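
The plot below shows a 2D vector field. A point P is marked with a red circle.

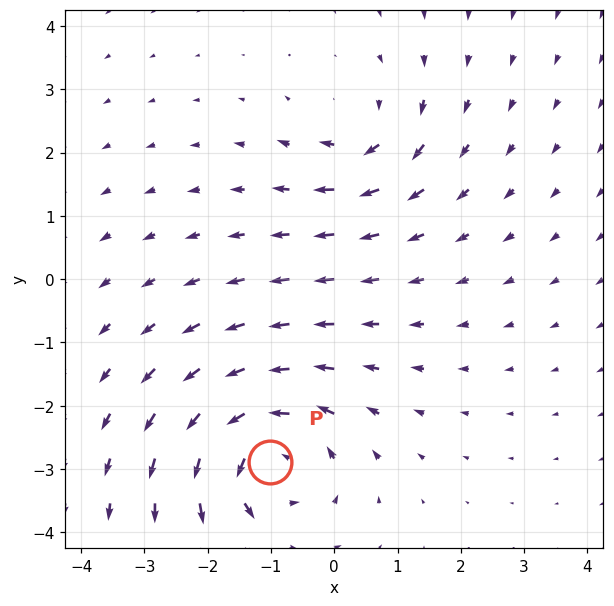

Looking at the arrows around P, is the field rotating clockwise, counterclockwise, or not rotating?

counterclockwise

Near P at (-1.0, -2.9) the arrows circulate counterclockwise. The curl (z-component) there is about +4; positive curl means counterclockwise rotation.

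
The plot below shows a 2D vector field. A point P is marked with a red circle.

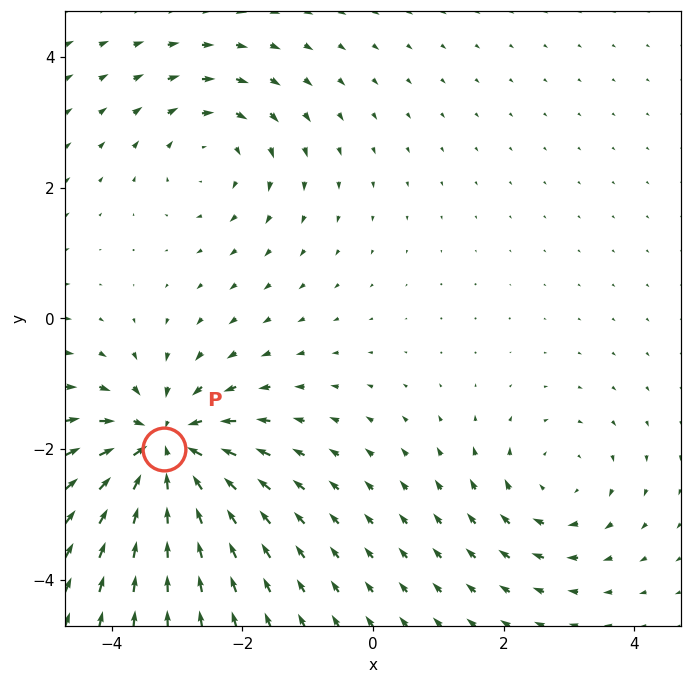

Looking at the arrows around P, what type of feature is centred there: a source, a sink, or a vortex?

sink

At P (-3.2, -2.0) the arrows converge inward. Divergence about -6, curl ≈0 — negative divergence with near-zero curl is a sink.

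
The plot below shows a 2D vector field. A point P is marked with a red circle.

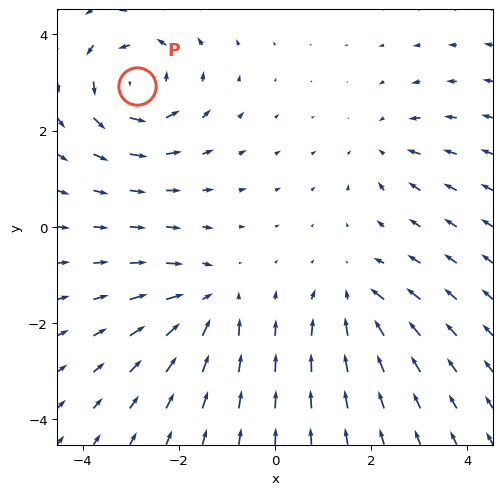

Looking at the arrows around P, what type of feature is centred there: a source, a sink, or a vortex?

At P (-2.9, 2.9) the arrows circulate counterclockwise. Divergence ≈0, curl about +5 — near-zero divergence with nonzero curl is a vortex.

vortex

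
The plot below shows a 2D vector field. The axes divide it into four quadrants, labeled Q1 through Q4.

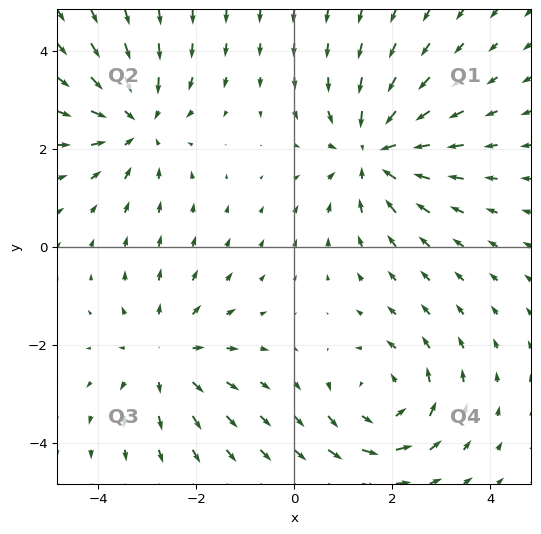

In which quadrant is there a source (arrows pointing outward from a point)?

The source sits at approximately (-2.6, -2.2), which lies in quadrant Q3. The divergence there is about +2, positive as expected for a source.

Q3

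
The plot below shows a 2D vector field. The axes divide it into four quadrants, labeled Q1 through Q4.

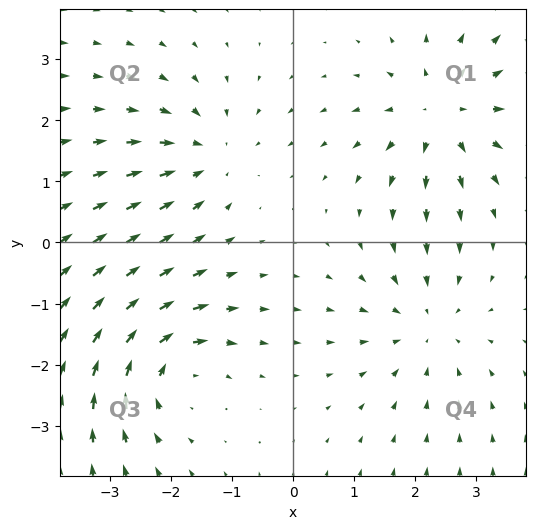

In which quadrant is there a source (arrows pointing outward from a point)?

Q1

The source sits at approximately (2.4, 2.1), which lies in quadrant Q1. The divergence there is about +4, positive as expected for a source.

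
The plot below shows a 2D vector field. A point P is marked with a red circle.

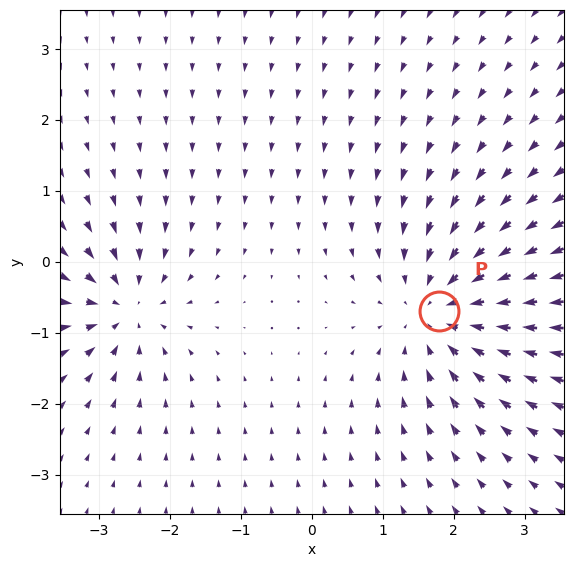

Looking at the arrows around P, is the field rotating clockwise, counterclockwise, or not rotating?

Near P at (1.8, -0.7) the arrows show no circulation. The curl there is ≈0.

not rotating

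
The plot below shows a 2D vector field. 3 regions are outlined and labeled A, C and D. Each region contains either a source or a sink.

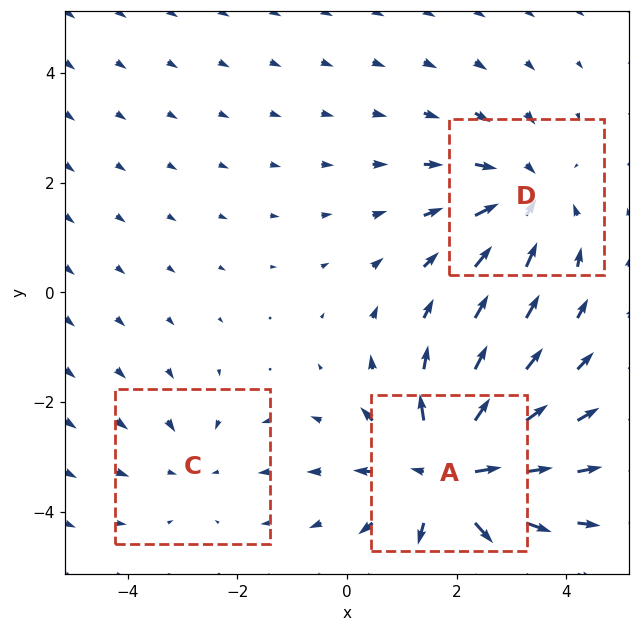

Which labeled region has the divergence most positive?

Divergence at each region's feature centre — A: about +5, C: about -2, D: about -3. Region A is most positive.

A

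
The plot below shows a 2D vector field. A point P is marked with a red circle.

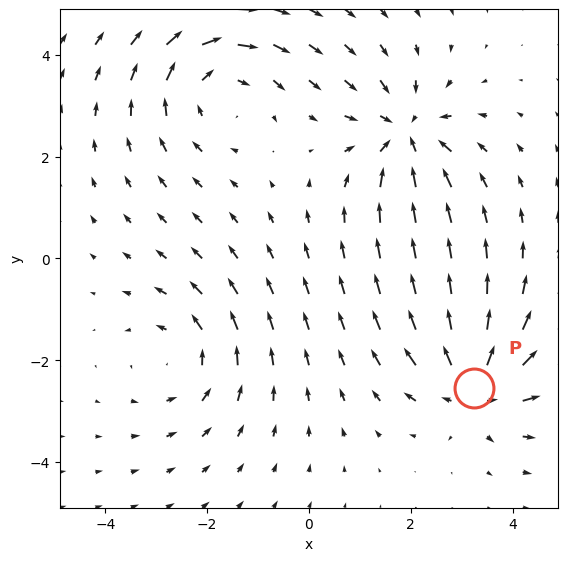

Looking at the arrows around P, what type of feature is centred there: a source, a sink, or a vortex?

source

At P (3.2, -2.5) the arrows spread outward. Divergence about +5, curl ≈0 — positive divergence with near-zero curl is a source.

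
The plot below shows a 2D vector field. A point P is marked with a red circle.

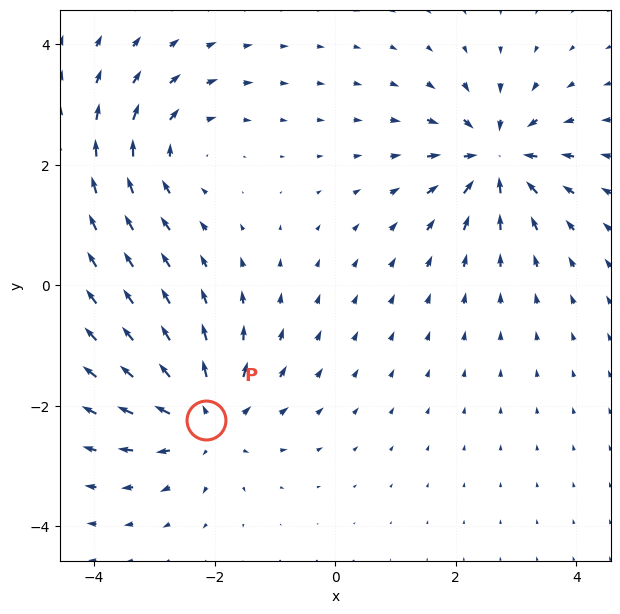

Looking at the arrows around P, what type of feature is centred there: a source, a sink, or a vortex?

At P (-2.1, -2.2) the arrows spread outward. Divergence about +5, curl ≈0 — positive divergence with near-zero curl is a source.

source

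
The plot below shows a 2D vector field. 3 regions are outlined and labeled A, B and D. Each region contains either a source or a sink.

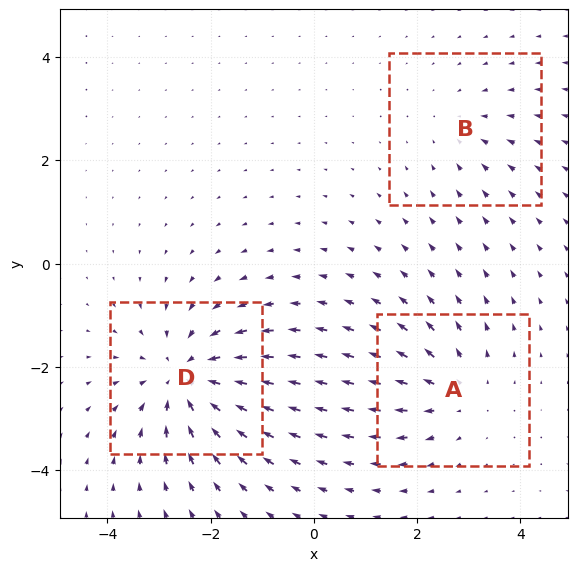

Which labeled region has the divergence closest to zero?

Divergence at each region's feature centre — A: about +3, B: about -2, D: about -5. Region B is closest to zero.

B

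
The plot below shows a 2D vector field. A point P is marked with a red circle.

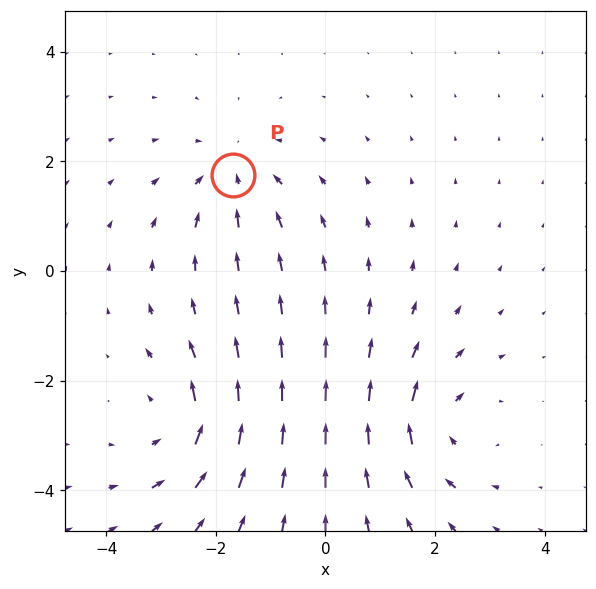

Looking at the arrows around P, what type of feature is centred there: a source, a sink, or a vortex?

sink

At P (-1.7, 1.7) the arrows converge inward. Divergence about -4, curl ≈0 — negative divergence with near-zero curl is a sink.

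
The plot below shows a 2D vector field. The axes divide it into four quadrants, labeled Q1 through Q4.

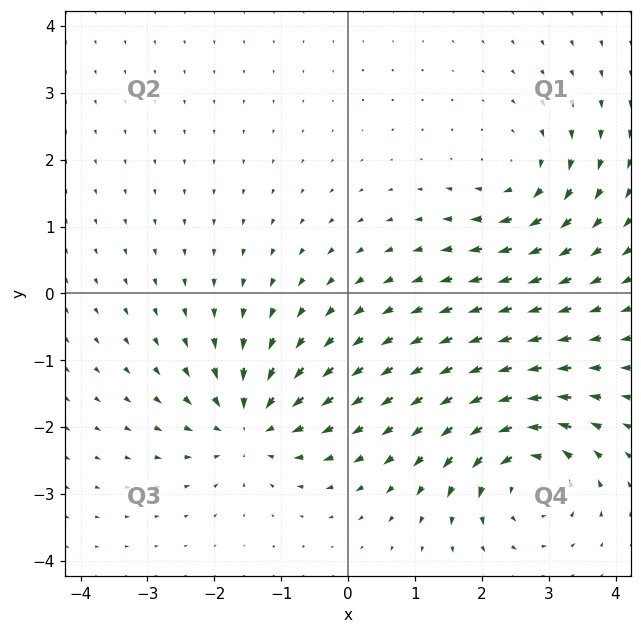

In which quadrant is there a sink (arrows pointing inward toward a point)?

Q3

The sink sits at approximately (-1.5, -2.0), which lies in quadrant Q3. The divergence there is about -5, negative as expected for a sink.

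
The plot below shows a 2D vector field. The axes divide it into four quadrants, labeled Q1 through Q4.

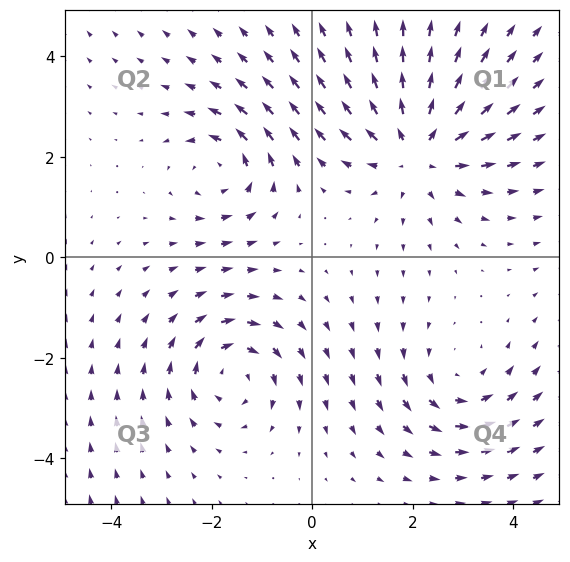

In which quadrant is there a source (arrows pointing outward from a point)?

Q1

The source sits at approximately (2.1, 2.1), which lies in quadrant Q1. The divergence there is about +4, positive as expected for a source.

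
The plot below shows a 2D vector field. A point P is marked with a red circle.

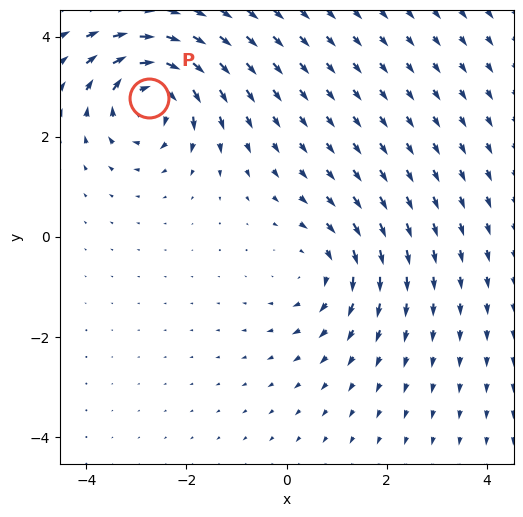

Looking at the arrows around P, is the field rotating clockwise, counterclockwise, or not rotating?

Near P at (-2.7, 2.8) the arrows circulate clockwise. The curl (z-component) there is about -7; negative curl means clockwise rotation.

clockwise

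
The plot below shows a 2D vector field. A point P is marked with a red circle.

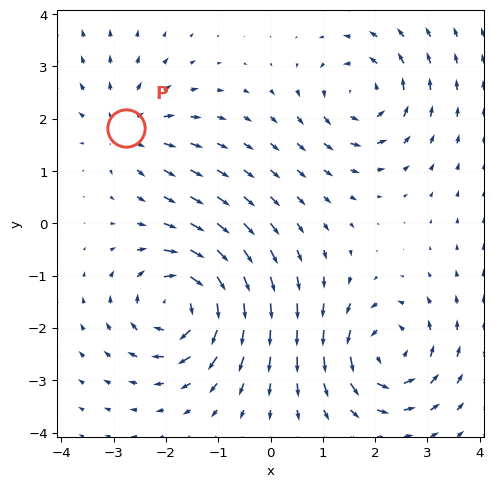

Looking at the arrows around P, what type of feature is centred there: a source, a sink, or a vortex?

source

At P (-2.8, 1.8) the arrows spread outward. Divergence about +3, curl ≈0 — positive divergence with near-zero curl is a source.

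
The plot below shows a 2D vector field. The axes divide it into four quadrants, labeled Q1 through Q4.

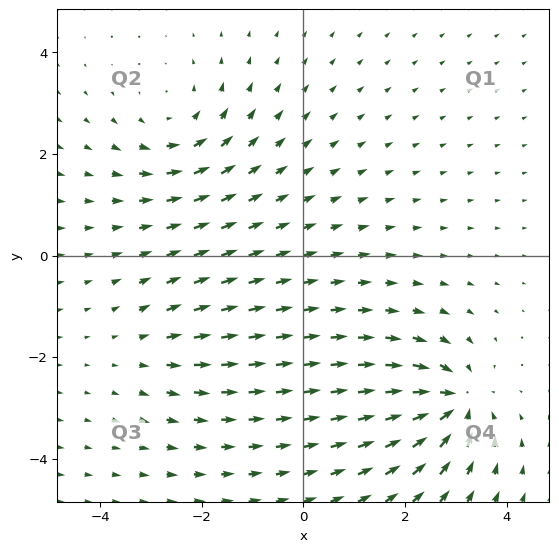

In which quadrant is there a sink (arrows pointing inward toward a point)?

The sink sits at approximately (3.0, -2.9), which lies in quadrant Q4. The divergence there is about -6, negative as expected for a sink.

Q4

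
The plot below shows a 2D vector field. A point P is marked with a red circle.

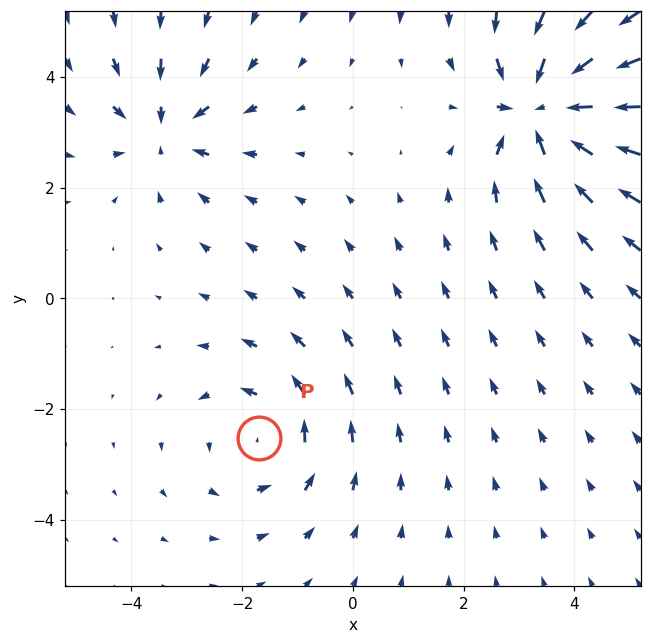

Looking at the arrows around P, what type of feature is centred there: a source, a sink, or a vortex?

vortex

At P (-1.7, -2.5) the arrows circulate counterclockwise. Divergence ≈0, curl about +3 — near-zero divergence with nonzero curl is a vortex.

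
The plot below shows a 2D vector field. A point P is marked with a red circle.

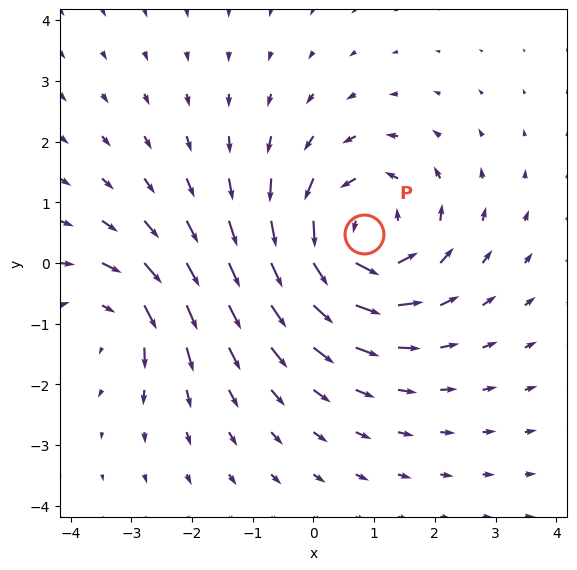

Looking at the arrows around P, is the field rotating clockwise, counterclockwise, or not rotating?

counterclockwise

Near P at (0.8, 0.5) the arrows circulate counterclockwise. The curl (z-component) there is about +4; positive curl means counterclockwise rotation.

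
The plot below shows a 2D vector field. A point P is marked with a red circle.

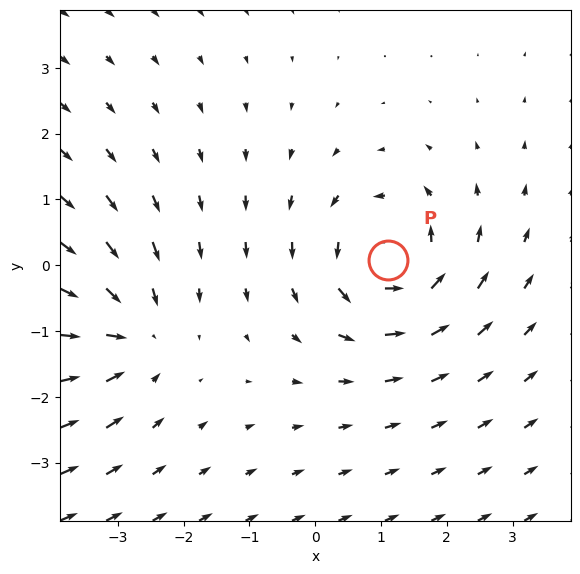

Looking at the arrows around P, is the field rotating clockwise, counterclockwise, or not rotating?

counterclockwise

Near P at (1.1, 0.1) the arrows circulate counterclockwise. The curl (z-component) there is about +4; positive curl means counterclockwise rotation.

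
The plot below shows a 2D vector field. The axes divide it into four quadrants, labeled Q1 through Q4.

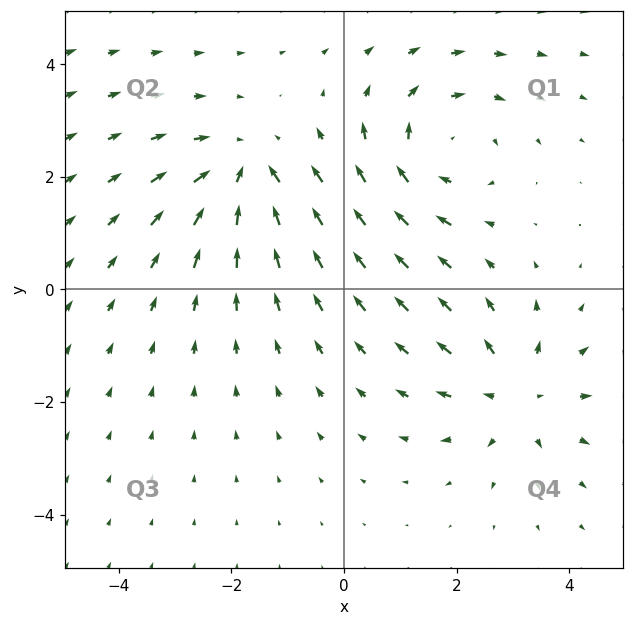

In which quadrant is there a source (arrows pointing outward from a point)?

The source sits at approximately (3.1, -1.9), which lies in quadrant Q4. The divergence there is about +3, positive as expected for a source.

Q4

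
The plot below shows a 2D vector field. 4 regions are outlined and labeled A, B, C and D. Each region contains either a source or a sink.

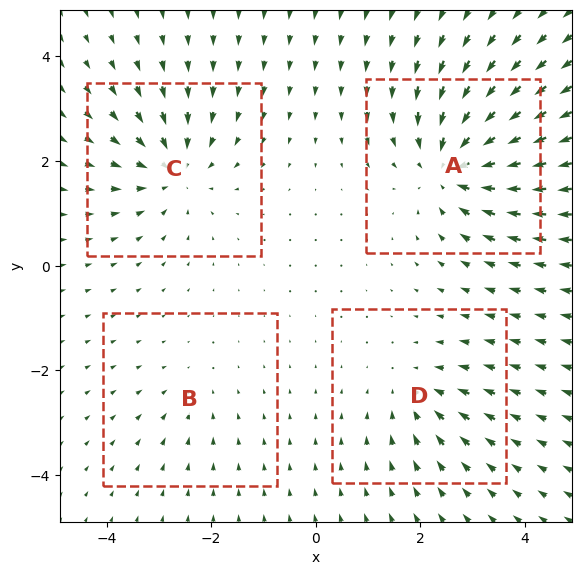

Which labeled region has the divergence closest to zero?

Divergence at each region's feature centre — A: about -7, B: about -2, C: about -5, D: about -3. Region B is closest to zero.

B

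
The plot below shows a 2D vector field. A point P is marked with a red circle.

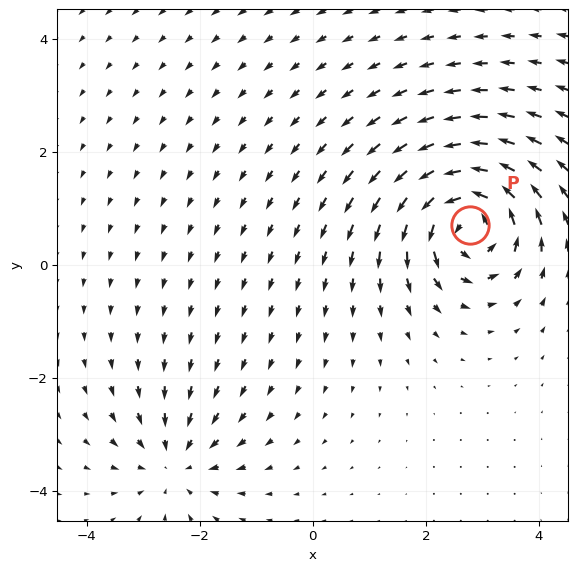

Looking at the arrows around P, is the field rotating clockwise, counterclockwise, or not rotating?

Near P at (2.8, 0.7) the arrows circulate counterclockwise. The curl (z-component) there is about +7; positive curl means counterclockwise rotation.

counterclockwise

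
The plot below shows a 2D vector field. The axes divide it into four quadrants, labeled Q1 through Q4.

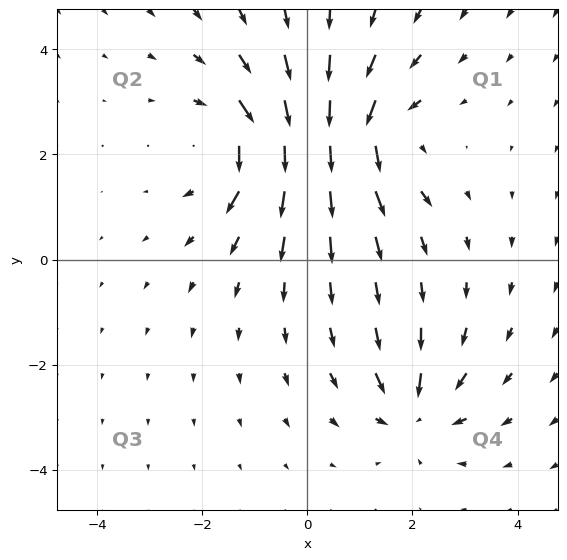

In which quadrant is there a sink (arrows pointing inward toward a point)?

Q4

The sink sits at approximately (2.0, -2.9), which lies in quadrant Q4. The divergence there is about -5, negative as expected for a sink.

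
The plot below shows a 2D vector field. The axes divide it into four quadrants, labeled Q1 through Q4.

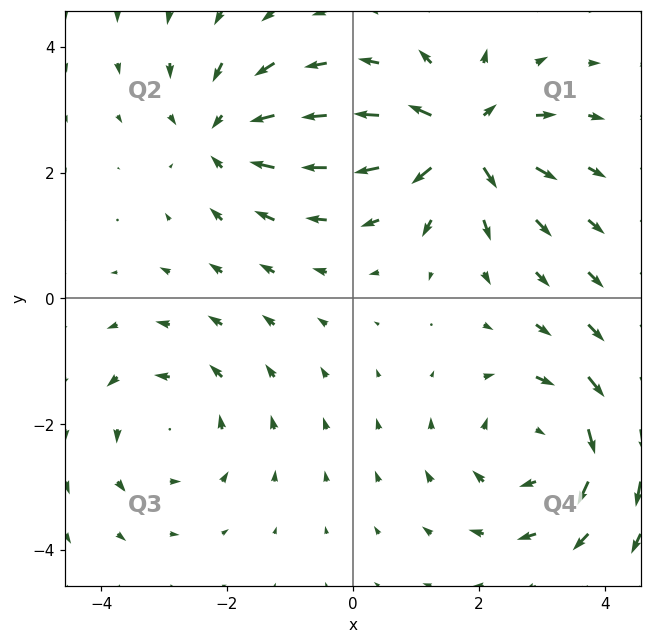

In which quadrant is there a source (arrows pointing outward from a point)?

Q1

The source sits at approximately (1.7, 2.5), which lies in quadrant Q1. The divergence there is about +6, positive as expected for a source.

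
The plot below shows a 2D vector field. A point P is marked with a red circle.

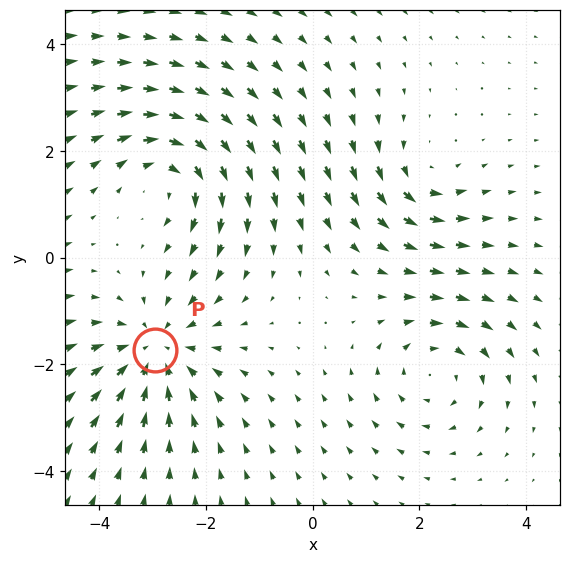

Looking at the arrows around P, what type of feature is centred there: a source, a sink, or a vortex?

At P (-2.9, -1.7) the arrows converge inward. Divergence about -4, curl ≈0 — negative divergence with near-zero curl is a sink.

sink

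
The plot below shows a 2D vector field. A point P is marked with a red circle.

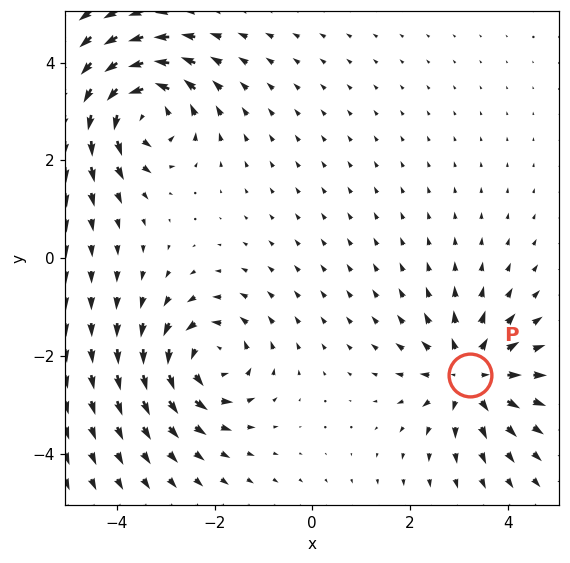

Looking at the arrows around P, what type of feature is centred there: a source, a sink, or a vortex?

source

At P (3.2, -2.4) the arrows spread outward. Divergence about +4, curl ≈0 — positive divergence with near-zero curl is a source.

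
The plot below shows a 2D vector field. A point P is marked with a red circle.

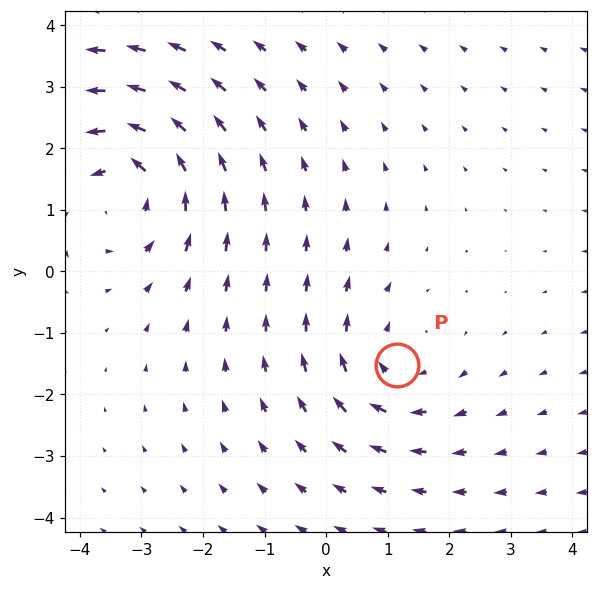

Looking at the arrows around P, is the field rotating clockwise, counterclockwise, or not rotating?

clockwise

Near P at (1.1, -1.5) the arrows circulate clockwise. The curl (z-component) there is about -3; negative curl means clockwise rotation.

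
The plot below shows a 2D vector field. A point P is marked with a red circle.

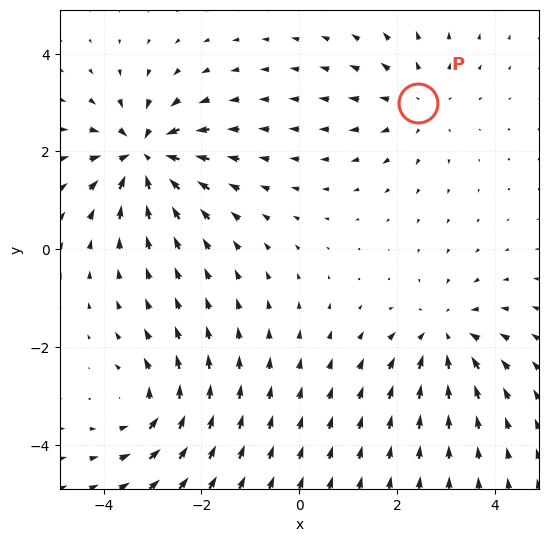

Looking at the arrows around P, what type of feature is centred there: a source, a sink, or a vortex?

source

At P (2.4, 3.0) the arrows spread outward. Divergence about +3, curl ≈0 — positive divergence with near-zero curl is a source.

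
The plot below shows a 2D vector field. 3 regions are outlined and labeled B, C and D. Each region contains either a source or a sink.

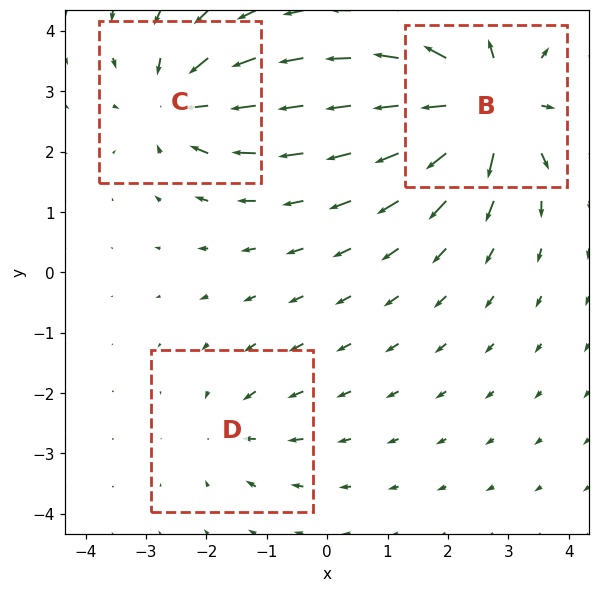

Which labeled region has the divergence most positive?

B

Divergence at each region's feature centre — B: about +6, C: about -4, D: about -2. Region B is most positive.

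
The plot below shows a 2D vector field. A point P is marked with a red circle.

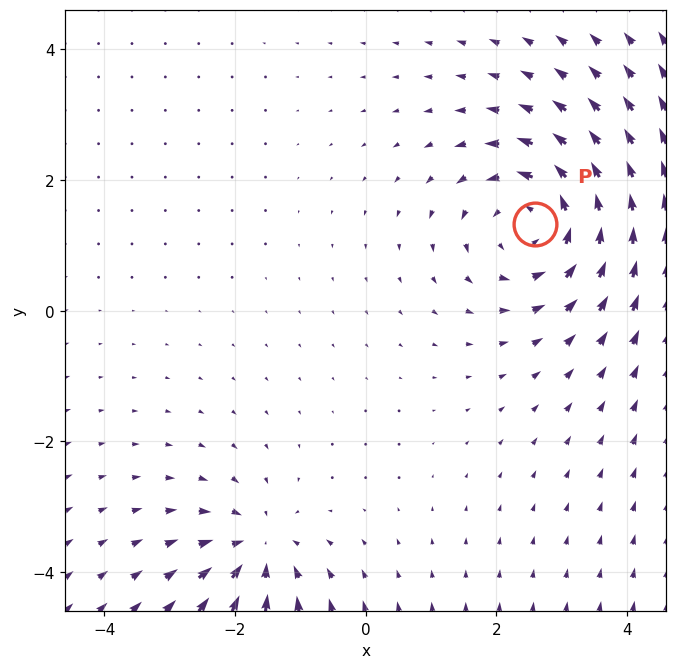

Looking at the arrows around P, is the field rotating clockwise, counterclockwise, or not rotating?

counterclockwise

Near P at (2.6, 1.3) the arrows circulate counterclockwise. The curl (z-component) there is about +5; positive curl means counterclockwise rotation.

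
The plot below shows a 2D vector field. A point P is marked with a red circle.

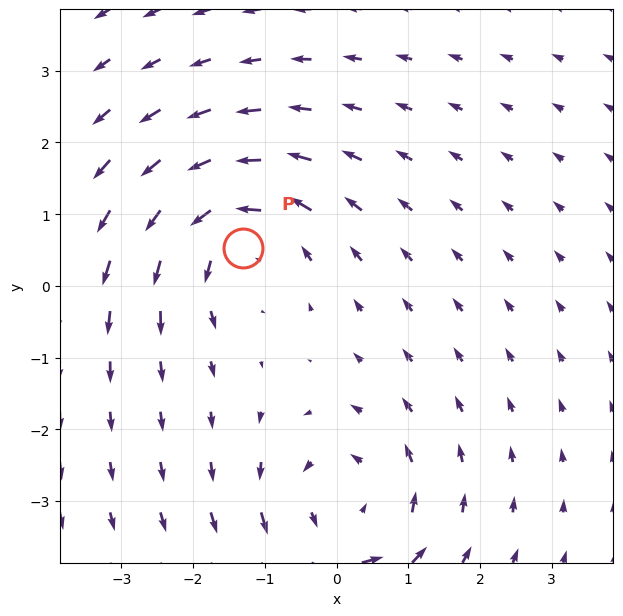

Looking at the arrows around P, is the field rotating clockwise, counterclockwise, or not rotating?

counterclockwise

Near P at (-1.3, 0.5) the arrows circulate counterclockwise. The curl (z-component) there is about +4; positive curl means counterclockwise rotation.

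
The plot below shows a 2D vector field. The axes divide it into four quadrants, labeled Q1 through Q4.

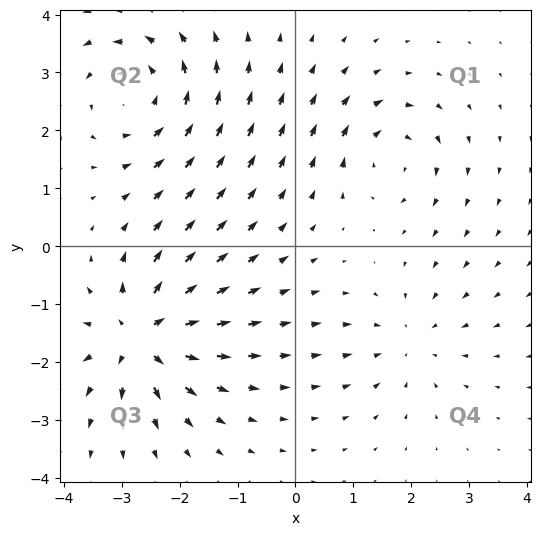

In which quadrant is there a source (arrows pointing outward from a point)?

Q3

The source sits at approximately (-2.7, -1.6), which lies in quadrant Q3. The divergence there is about +6, positive as expected for a source.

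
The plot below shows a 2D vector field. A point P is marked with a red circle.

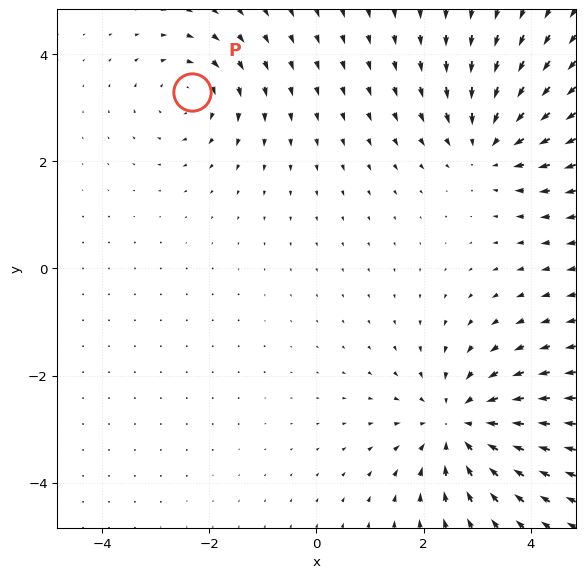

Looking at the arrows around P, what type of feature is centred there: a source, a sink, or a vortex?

At P (-2.3, 3.3) the arrows circulate clockwise. Divergence ≈0, curl about -3 — near-zero divergence with nonzero curl is a vortex.

vortex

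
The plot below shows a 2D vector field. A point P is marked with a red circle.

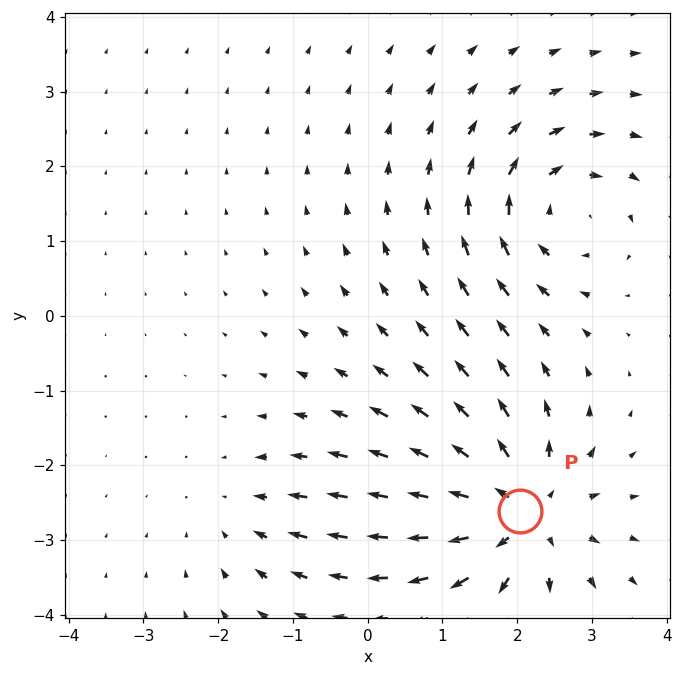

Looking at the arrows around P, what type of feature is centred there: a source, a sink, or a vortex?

At P (2.0, -2.6) the arrows spread outward. Divergence about +6, curl ≈0 — positive divergence with near-zero curl is a source.

source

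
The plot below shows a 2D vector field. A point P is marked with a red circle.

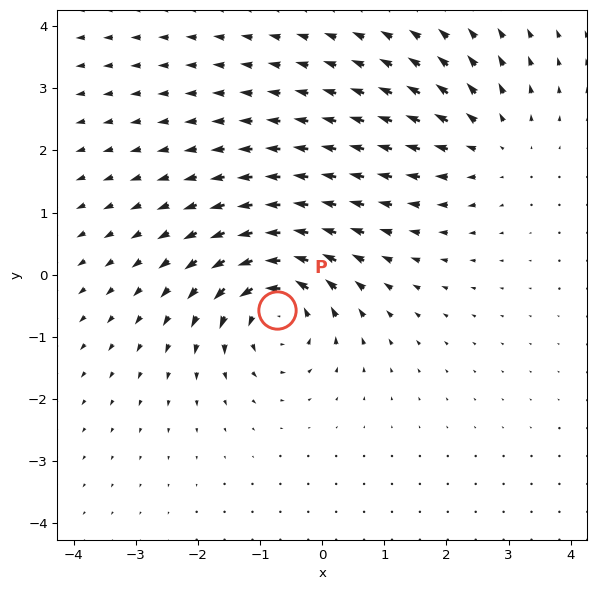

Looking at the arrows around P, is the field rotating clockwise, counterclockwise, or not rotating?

counterclockwise

Near P at (-0.7, -0.6) the arrows circulate counterclockwise. The curl (z-component) there is about +5; positive curl means counterclockwise rotation.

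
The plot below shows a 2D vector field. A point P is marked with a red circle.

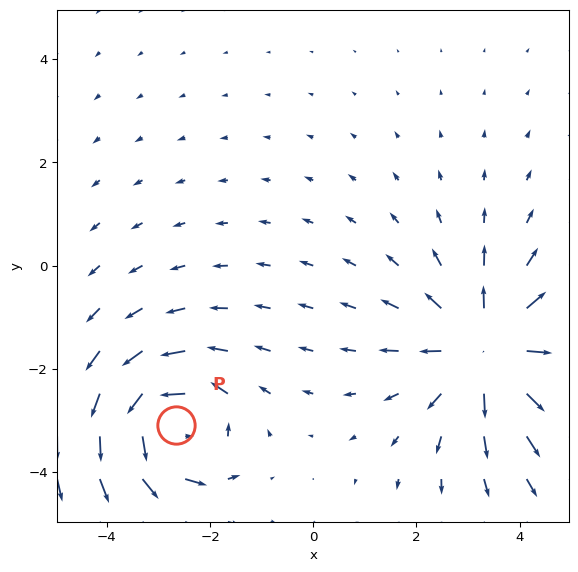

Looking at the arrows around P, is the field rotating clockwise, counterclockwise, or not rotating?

Near P at (-2.7, -3.1) the arrows circulate counterclockwise. The curl (z-component) there is about +5; positive curl means counterclockwise rotation.

counterclockwise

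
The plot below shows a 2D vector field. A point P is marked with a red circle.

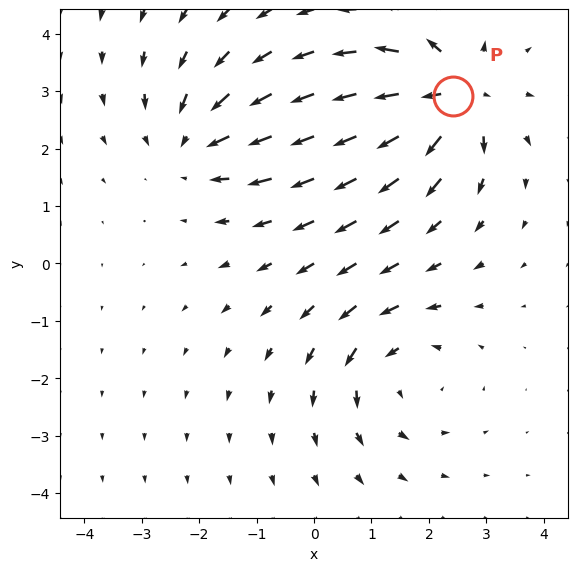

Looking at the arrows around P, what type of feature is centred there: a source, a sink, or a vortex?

source

At P (2.4, 2.9) the arrows spread outward. Divergence about +6, curl ≈0 — positive divergence with near-zero curl is a source.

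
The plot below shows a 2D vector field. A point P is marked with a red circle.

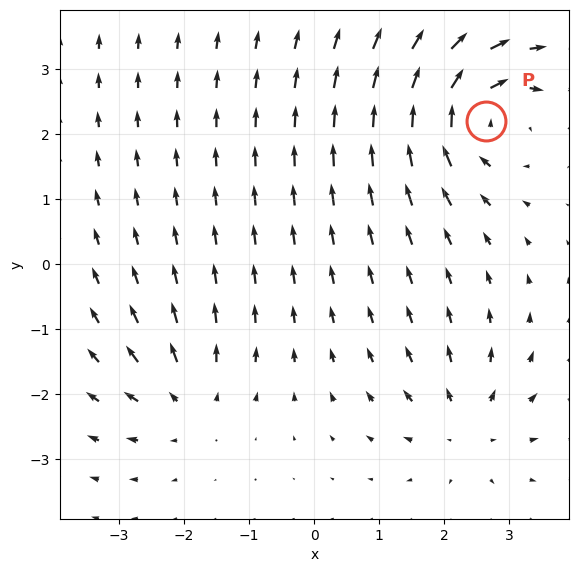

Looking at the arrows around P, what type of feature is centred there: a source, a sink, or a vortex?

vortex

At P (2.6, 2.2) the arrows circulate clockwise. Divergence ≈0, curl about -6 — near-zero divergence with nonzero curl is a vortex.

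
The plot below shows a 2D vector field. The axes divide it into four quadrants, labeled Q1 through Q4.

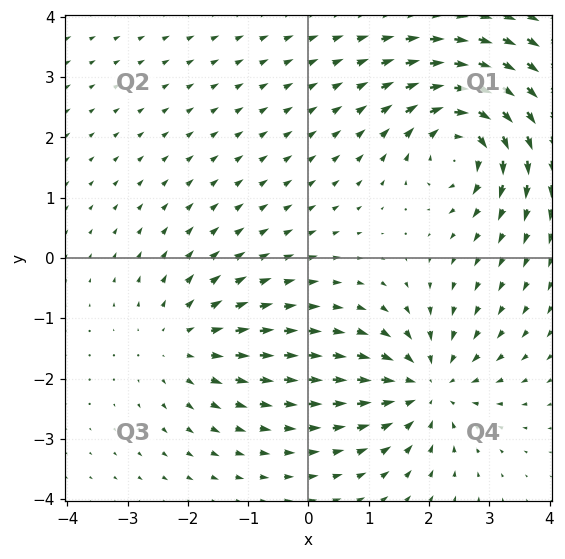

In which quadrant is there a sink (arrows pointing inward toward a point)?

The sink sits at approximately (2.0, -2.1), which lies in quadrant Q4. The divergence there is about -4, negative as expected for a sink.

Q4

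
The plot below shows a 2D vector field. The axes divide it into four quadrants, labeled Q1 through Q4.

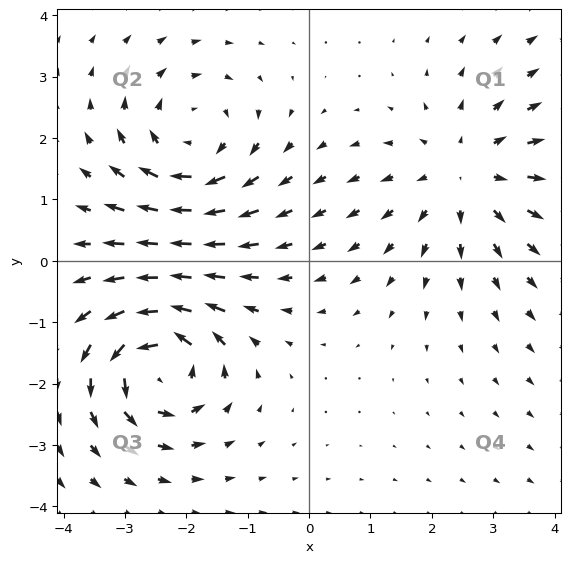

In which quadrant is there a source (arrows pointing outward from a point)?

Q1

The source sits at approximately (2.6, 1.4), which lies in quadrant Q1. The divergence there is about +4, positive as expected for a source.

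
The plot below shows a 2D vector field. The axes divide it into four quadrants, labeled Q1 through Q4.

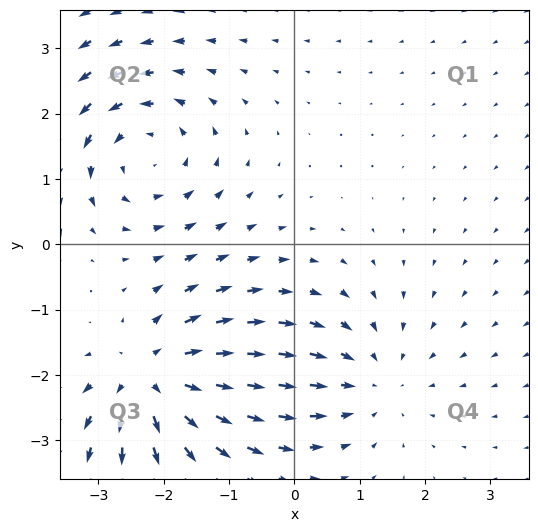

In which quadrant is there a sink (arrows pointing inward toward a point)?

Q4

The sink sits at approximately (1.2, -2.1), which lies in quadrant Q4. The divergence there is about -3, negative as expected for a sink.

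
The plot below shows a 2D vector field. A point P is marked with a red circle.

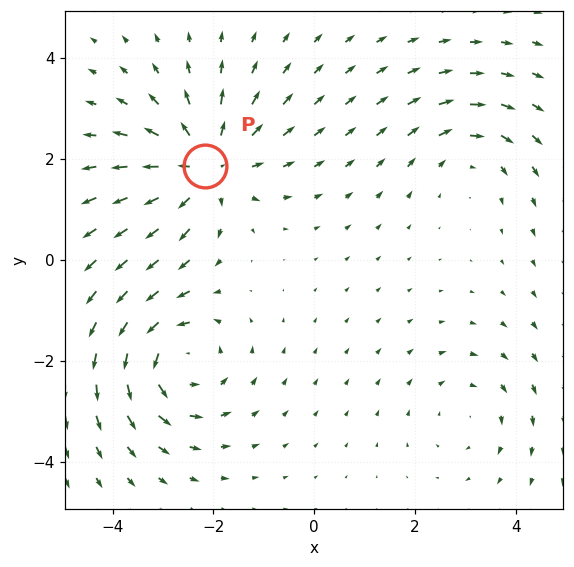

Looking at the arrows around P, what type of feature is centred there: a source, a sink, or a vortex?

source

At P (-2.2, 1.9) the arrows spread outward. Divergence about +4, curl ≈0 — positive divergence with near-zero curl is a source.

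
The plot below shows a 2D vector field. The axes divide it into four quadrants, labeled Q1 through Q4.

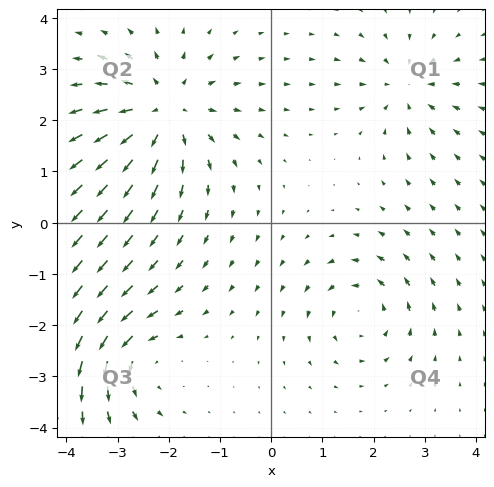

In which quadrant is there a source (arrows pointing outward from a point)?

The source sits at approximately (-2.1, 2.2), which lies in quadrant Q2. The divergence there is about +5, positive as expected for a source.

Q2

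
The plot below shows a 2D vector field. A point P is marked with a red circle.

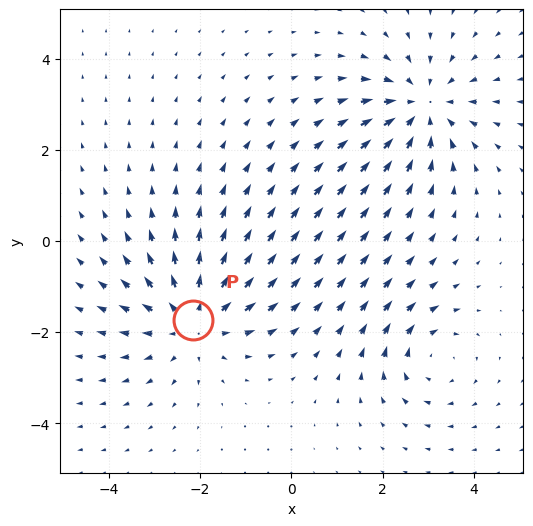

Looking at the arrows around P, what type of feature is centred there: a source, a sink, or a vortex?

At P (-2.2, -1.7) the arrows spread outward. Divergence about +4, curl ≈0 — positive divergence with near-zero curl is a source.

source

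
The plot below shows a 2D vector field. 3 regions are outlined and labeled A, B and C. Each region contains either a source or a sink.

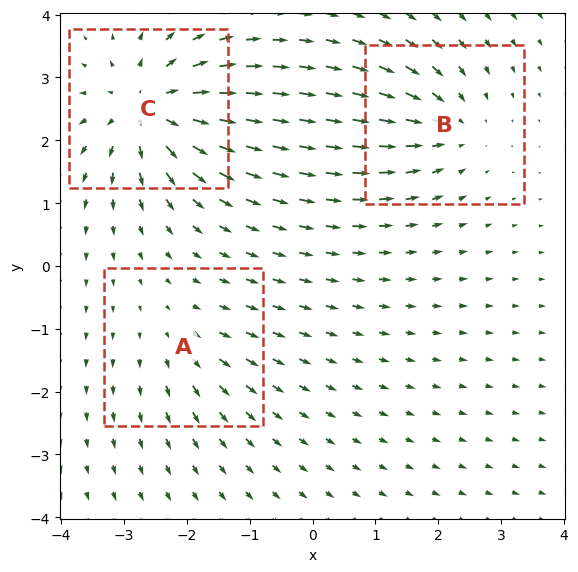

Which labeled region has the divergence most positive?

Divergence at each region's feature centre — A: about +2, B: about -4, C: about +6. Region C is most positive.

C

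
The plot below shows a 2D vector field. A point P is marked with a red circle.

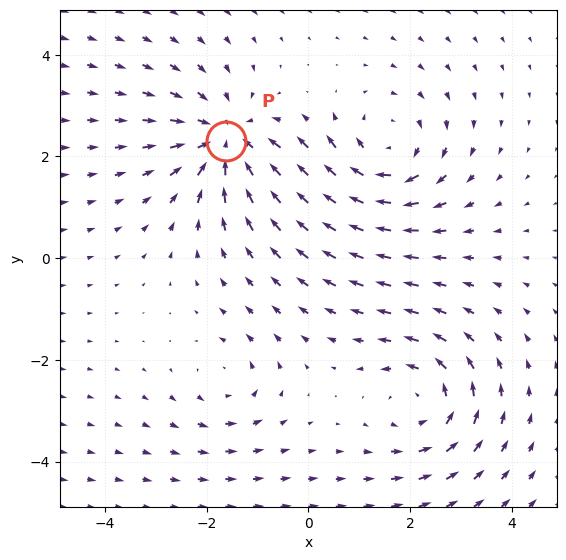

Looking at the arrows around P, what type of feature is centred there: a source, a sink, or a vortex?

At P (-1.6, 2.3) the arrows converge inward. Divergence about -5, curl ≈0 — negative divergence with near-zero curl is a sink.

sink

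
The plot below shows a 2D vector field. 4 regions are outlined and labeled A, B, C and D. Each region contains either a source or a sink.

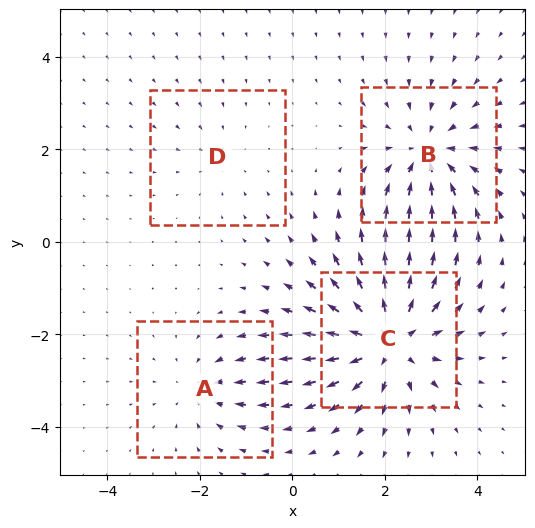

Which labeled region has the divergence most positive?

C

Divergence at each region's feature centre — A: about -3, B: about -5, C: about +7, D: about -2. Region C is most positive.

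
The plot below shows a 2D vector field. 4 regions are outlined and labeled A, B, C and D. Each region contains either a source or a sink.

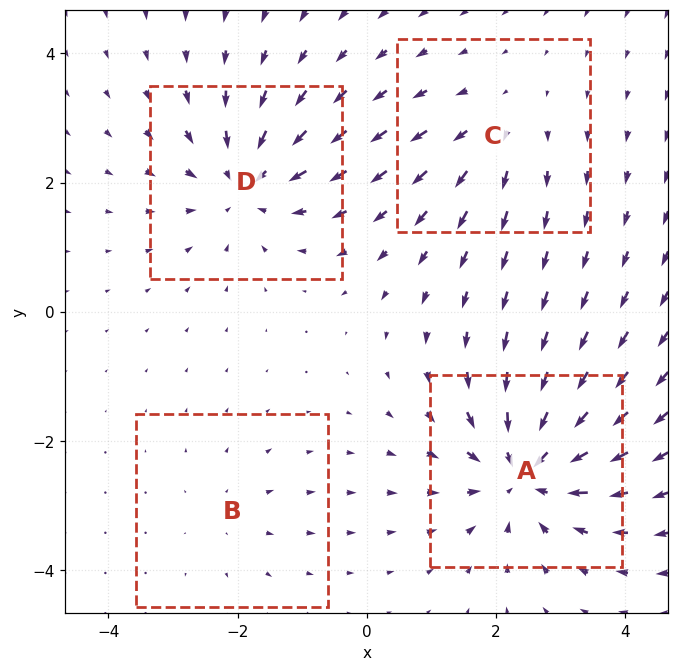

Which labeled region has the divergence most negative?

Divergence at each region's feature centre — A: about -7, B: about +2, C: about +3, D: about -6. Region A is most negative.

A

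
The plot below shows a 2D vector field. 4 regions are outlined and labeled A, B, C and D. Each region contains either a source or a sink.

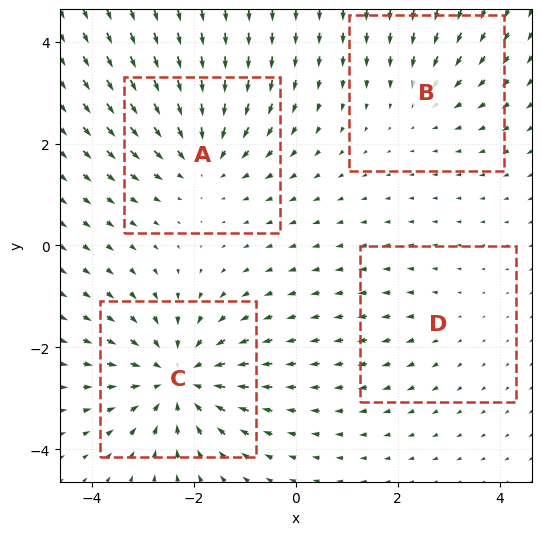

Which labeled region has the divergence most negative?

Divergence at each region's feature centre — A: about -5, B: about -3, C: about -6, D: about +2. Region C is most negative.

C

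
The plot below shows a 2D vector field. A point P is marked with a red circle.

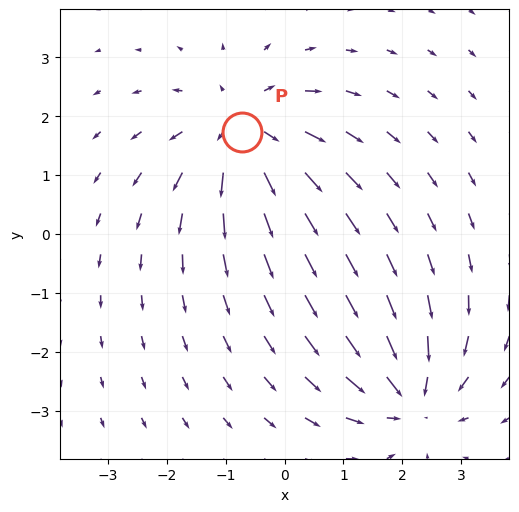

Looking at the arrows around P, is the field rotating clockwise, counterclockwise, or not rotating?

not rotating

Near P at (-0.7, 1.7) the arrows show no circulation. The curl there is ≈0.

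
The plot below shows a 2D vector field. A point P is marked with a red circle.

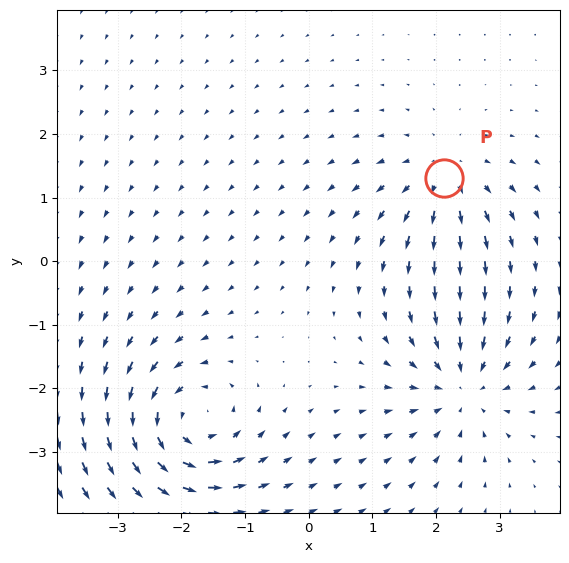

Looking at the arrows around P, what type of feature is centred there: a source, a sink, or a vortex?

At P (2.1, 1.3) the arrows spread outward. Divergence about +4, curl ≈0 — positive divergence with near-zero curl is a source.

source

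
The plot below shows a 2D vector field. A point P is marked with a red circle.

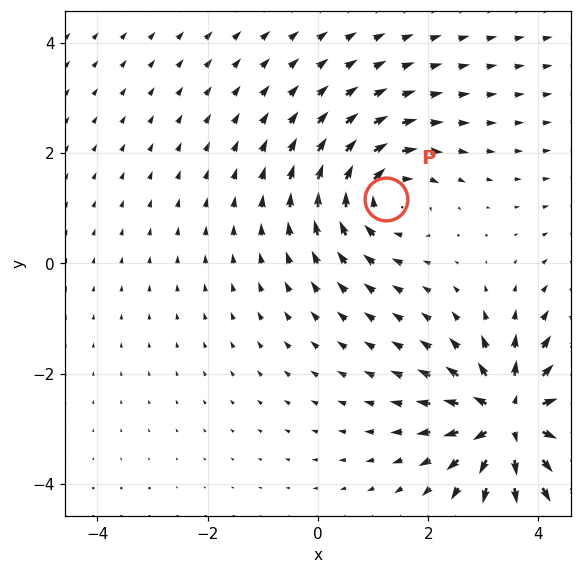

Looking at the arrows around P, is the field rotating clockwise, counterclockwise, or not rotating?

Near P at (1.2, 1.2) the arrows circulate clockwise. The curl (z-component) there is about -4; negative curl means clockwise rotation.

clockwise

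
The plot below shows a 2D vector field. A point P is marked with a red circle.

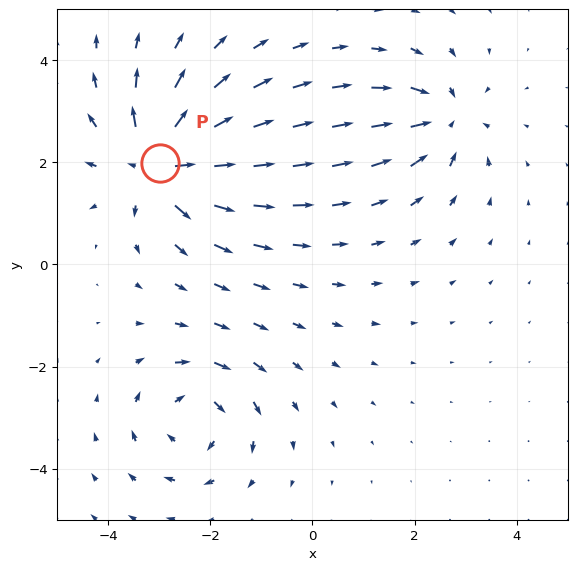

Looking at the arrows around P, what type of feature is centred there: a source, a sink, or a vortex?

At P (-3.0, 2.0) the arrows spread outward. Divergence about +6, curl ≈0 — positive divergence with near-zero curl is a source.

source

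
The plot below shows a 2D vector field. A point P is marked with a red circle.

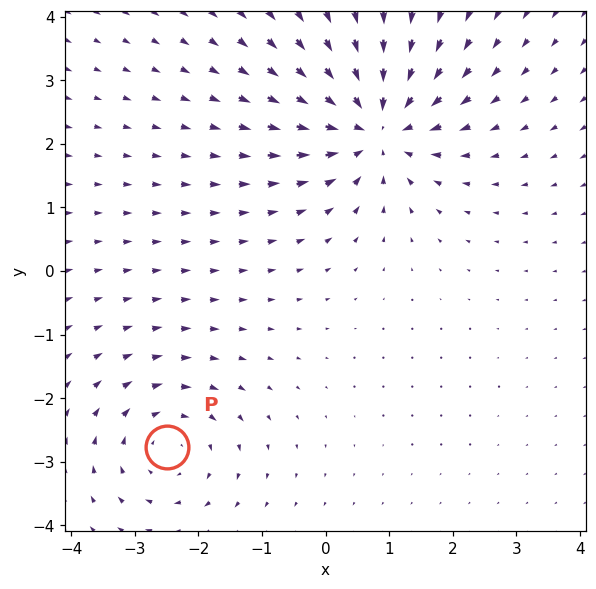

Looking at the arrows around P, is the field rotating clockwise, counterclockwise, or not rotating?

clockwise

Near P at (-2.5, -2.8) the arrows circulate clockwise. The curl (z-component) there is about -3; negative curl means clockwise rotation.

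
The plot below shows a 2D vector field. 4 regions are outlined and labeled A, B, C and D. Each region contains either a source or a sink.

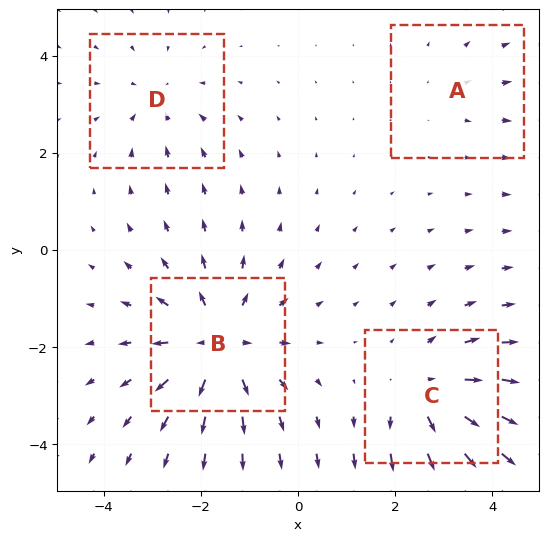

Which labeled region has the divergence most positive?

B

Divergence at each region's feature centre — A: about +2, B: about +6, C: about +5, D: about -3. Region B is most positive.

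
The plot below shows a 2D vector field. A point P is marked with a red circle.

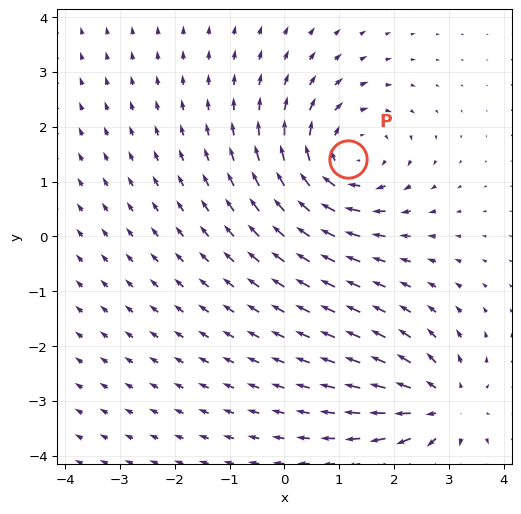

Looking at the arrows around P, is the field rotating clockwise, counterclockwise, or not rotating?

clockwise

Near P at (1.2, 1.4) the arrows circulate clockwise. The curl (z-component) there is about -4; negative curl means clockwise rotation.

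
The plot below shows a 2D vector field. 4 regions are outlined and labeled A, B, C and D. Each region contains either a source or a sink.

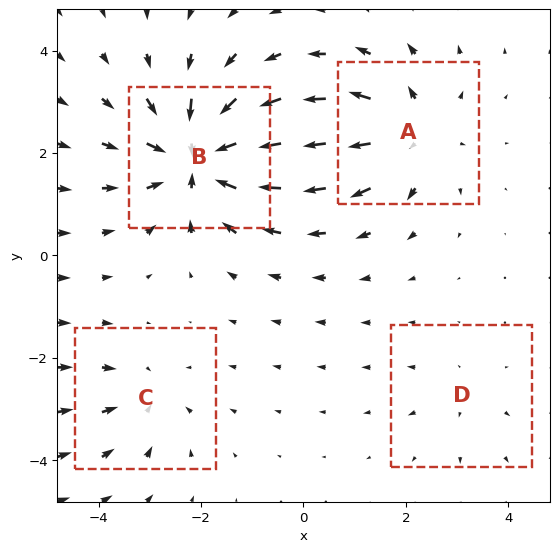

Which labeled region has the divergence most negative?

B

Divergence at each region's feature centre — A: about +5, B: about -7, C: about -3, D: about +2. Region B is most negative.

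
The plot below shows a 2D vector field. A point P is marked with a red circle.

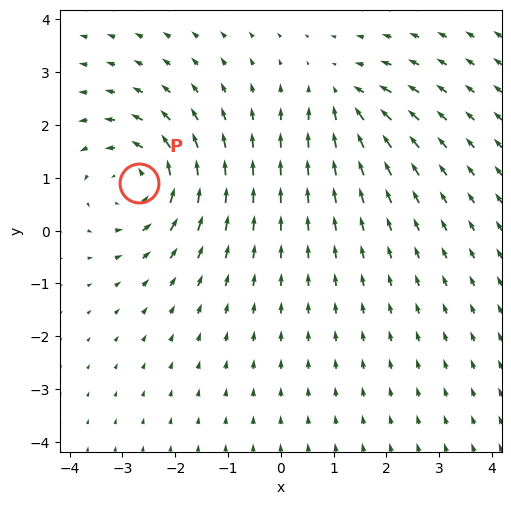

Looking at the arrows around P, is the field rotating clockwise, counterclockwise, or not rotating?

Near P at (-2.7, 0.9) the arrows circulate counterclockwise. The curl (z-component) there is about +5; positive curl means counterclockwise rotation.

counterclockwise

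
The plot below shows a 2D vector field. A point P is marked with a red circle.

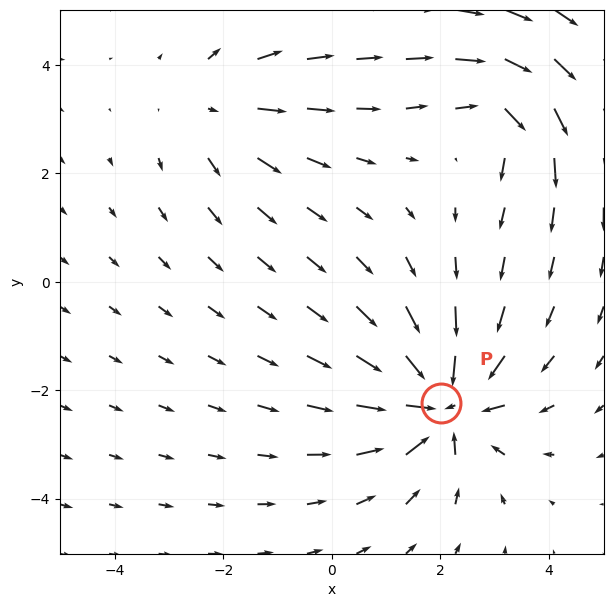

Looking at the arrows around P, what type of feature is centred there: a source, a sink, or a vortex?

At P (2.0, -2.2) the arrows converge inward. Divergence about -5, curl ≈0 — negative divergence with near-zero curl is a sink.

sink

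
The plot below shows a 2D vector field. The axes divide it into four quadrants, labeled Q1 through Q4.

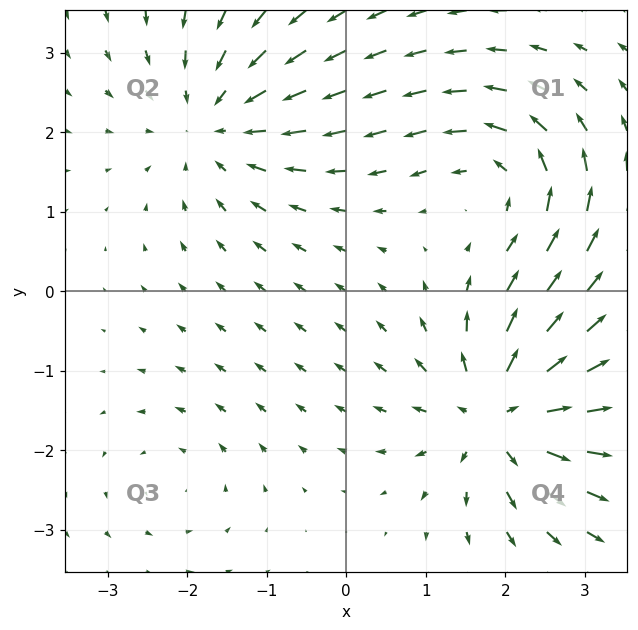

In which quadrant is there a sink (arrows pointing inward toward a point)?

The sink sits at approximately (-1.6, 2.1), which lies in quadrant Q2. The divergence there is about -4, negative as expected for a sink.

Q2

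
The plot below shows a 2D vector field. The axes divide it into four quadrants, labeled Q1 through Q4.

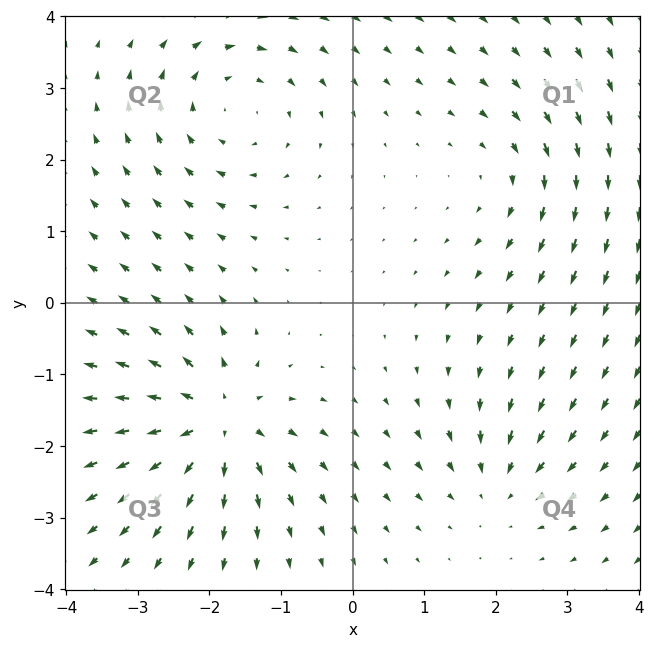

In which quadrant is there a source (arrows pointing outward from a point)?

Q3

The source sits at approximately (-1.9, -1.7), which lies in quadrant Q3. The divergence there is about +6, positive as expected for a source.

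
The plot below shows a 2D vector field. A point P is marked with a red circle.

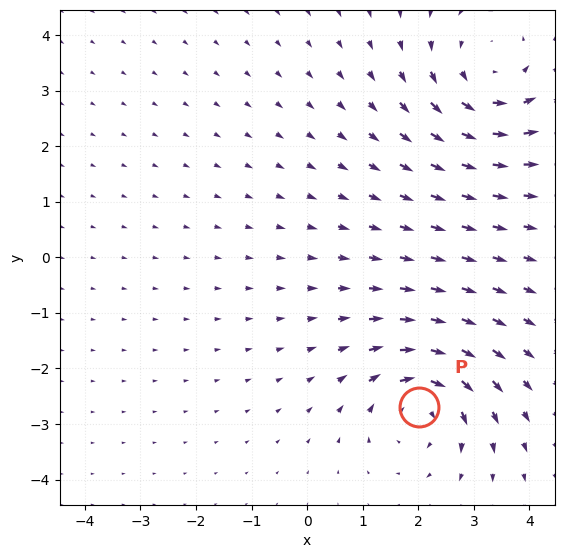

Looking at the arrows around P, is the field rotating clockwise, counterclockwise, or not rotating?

Near P at (2.0, -2.7) the arrows circulate clockwise. The curl (z-component) there is about -5; negative curl means clockwise rotation.

clockwise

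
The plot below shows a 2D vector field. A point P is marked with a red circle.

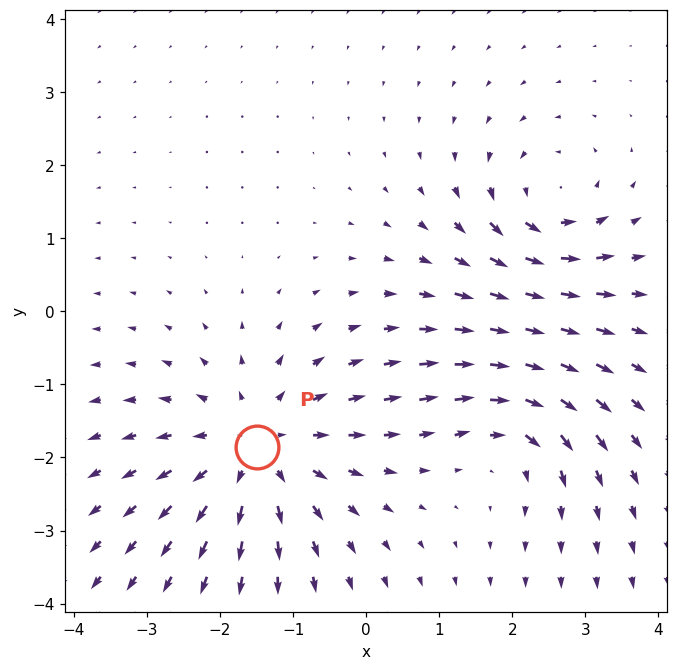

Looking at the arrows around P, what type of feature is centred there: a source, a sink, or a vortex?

At P (-1.5, -1.9) the arrows spread outward. Divergence about +4, curl ≈0 — positive divergence with near-zero curl is a source.

source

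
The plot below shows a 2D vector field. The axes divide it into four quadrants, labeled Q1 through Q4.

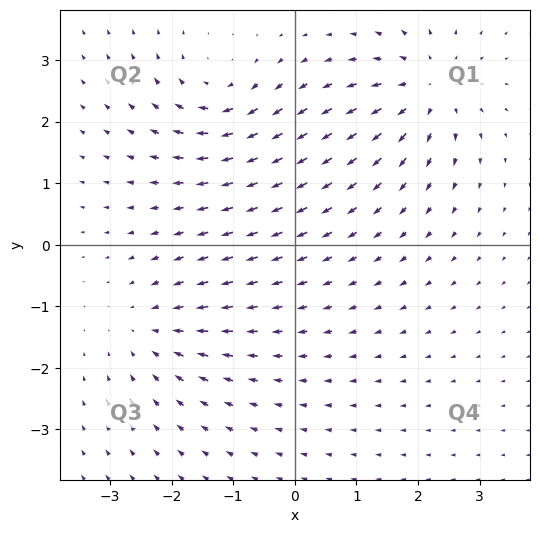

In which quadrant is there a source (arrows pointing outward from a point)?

Q1

The source sits at approximately (2.2, 2.5), which lies in quadrant Q1. The divergence there is about +5, positive as expected for a source.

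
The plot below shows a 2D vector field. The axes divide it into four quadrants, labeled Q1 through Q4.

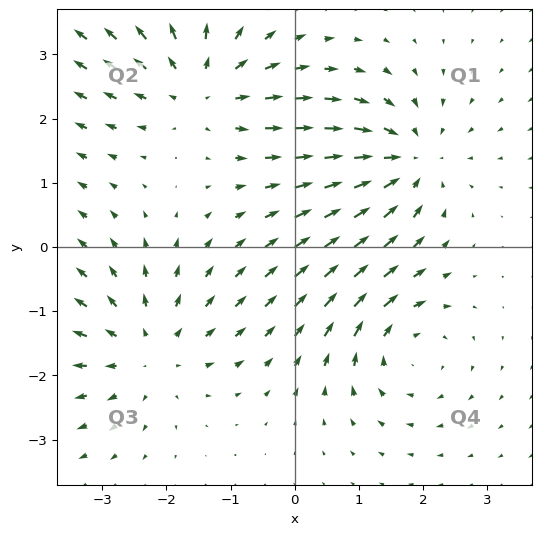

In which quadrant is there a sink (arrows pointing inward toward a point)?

The sink sits at approximately (1.7, 1.3), which lies in quadrant Q1. The divergence there is about -5, negative as expected for a sink.

Q1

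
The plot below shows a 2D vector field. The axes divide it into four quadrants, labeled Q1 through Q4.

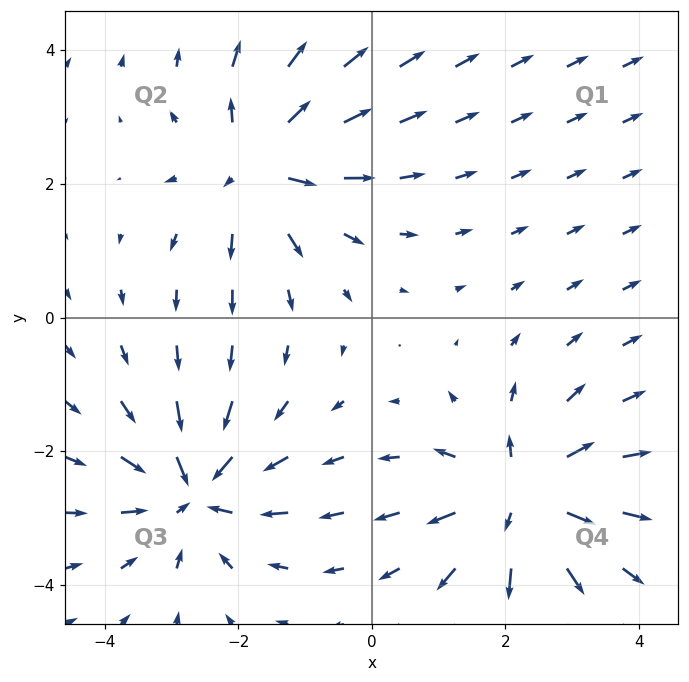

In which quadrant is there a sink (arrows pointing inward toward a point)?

The sink sits at approximately (-2.7, -2.6), which lies in quadrant Q3. The divergence there is about -6, negative as expected for a sink.

Q3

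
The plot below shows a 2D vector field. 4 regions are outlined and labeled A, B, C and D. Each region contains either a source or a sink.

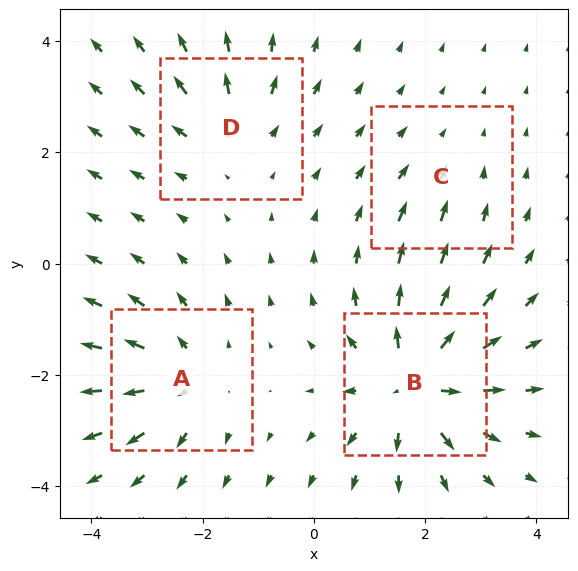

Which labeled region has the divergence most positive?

Divergence at each region's feature centre — A: about +5, B: about +7, C: about -2, D: about +4. Region B is most positive.

B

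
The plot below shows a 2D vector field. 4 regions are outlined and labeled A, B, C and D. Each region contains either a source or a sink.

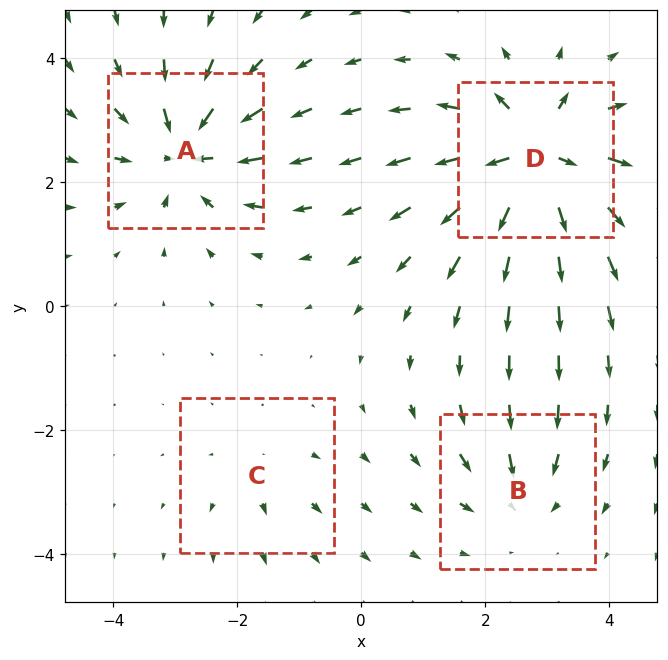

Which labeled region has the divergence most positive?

Divergence at each region's feature centre — A: about -6, B: about -4, C: about +2, D: about +9. Region D is most positive.

D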